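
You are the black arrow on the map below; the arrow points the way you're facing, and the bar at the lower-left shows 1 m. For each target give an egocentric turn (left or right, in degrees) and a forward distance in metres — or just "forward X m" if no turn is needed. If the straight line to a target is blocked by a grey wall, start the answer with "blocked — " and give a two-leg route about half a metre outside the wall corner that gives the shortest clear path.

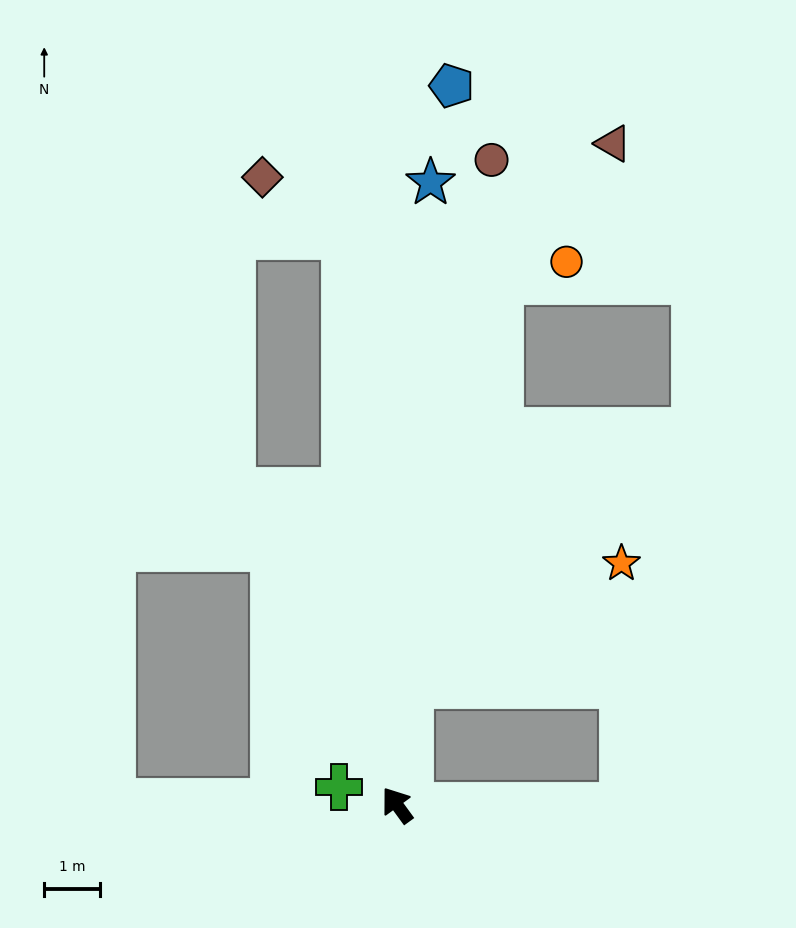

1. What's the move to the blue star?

turn right 39°, forward 11.3 m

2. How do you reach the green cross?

turn left 37°, forward 1.1 m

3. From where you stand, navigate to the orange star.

blocked — turn right 42°, forward 2.2 m, then turn right 54°, forward 4.4 m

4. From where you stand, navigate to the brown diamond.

blocked — turn right 31°, forward 10.3 m, then turn left 49°, forward 1.8 m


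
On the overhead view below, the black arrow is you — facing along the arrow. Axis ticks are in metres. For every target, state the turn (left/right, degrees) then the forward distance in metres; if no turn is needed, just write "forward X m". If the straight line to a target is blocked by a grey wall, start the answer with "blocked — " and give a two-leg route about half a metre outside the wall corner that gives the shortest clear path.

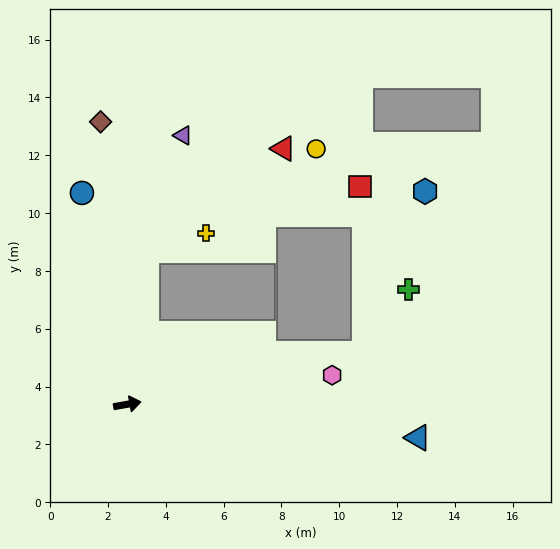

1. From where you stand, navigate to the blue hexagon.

blocked — turn left 2°, forward 8.4 m, then turn left 57°, forward 6.0 m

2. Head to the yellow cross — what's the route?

blocked — turn left 73°, forward 5.3 m, then turn right 67°, forward 2.1 m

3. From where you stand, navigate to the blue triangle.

turn right 17°, forward 10.1 m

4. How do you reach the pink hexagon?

forward 7.2 m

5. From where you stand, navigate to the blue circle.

turn left 92°, forward 7.5 m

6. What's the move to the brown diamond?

turn left 85°, forward 9.8 m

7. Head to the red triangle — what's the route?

blocked — turn left 73°, forward 5.3 m, then turn right 46°, forward 5.9 m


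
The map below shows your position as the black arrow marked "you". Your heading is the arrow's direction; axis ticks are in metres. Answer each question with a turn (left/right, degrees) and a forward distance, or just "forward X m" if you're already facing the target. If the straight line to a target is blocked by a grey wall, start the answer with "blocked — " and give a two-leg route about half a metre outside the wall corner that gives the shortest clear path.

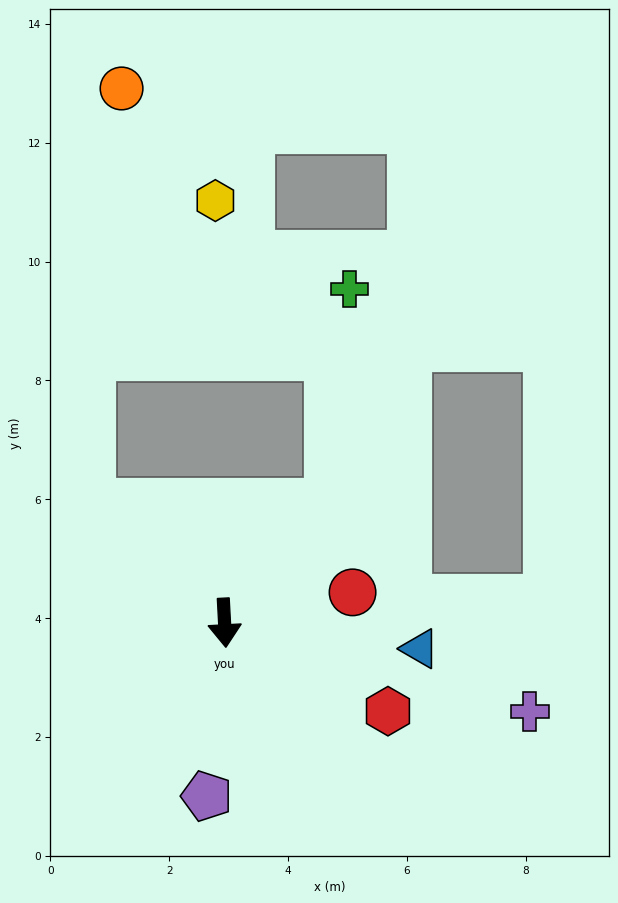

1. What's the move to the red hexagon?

turn left 59°, forward 3.1 m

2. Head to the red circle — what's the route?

turn left 100°, forward 2.2 m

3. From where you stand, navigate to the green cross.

blocked — turn left 135°, forward 2.7 m, then turn left 37°, forward 3.6 m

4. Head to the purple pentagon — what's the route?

turn right 9°, forward 2.9 m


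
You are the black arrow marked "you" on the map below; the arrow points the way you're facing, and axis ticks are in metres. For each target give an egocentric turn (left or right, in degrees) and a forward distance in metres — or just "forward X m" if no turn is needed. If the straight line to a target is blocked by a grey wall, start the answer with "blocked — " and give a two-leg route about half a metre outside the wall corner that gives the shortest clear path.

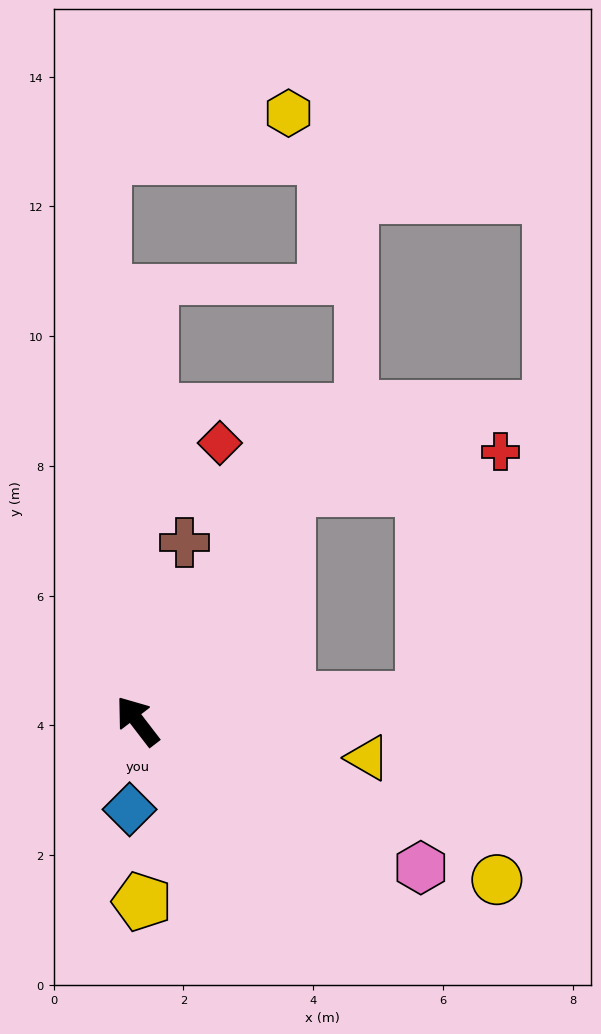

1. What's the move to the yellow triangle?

turn right 137°, forward 3.6 m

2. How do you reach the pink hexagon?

turn right 155°, forward 4.9 m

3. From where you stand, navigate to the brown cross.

turn right 52°, forward 2.8 m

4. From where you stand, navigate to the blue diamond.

turn left 137°, forward 1.4 m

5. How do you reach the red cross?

blocked — turn right 70°, forward 4.3 m, then turn right 48°, forward 3.3 m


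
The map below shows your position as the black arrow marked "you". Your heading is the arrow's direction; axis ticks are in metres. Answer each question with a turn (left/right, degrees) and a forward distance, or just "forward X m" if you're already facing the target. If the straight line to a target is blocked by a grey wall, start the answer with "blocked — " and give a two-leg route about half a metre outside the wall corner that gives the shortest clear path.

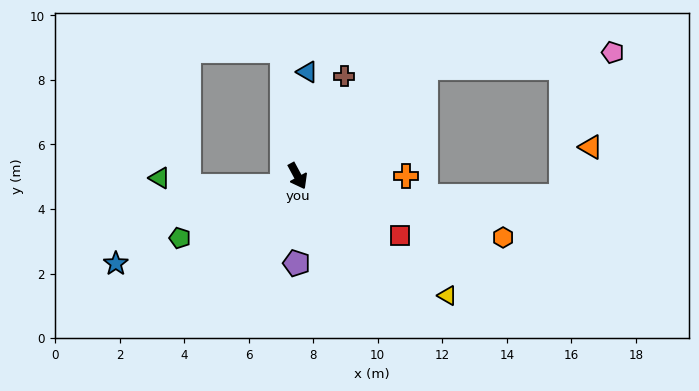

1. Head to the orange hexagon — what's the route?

turn left 45°, forward 6.6 m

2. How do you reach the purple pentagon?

turn right 29°, forward 2.7 m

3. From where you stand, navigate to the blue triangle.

turn left 146°, forward 3.2 m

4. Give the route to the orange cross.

turn left 62°, forward 3.4 m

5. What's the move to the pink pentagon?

blocked — turn left 102°, forward 5.2 m, then turn right 36°, forward 5.9 m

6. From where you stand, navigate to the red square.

turn left 31°, forward 3.7 m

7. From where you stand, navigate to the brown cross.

turn left 127°, forward 3.4 m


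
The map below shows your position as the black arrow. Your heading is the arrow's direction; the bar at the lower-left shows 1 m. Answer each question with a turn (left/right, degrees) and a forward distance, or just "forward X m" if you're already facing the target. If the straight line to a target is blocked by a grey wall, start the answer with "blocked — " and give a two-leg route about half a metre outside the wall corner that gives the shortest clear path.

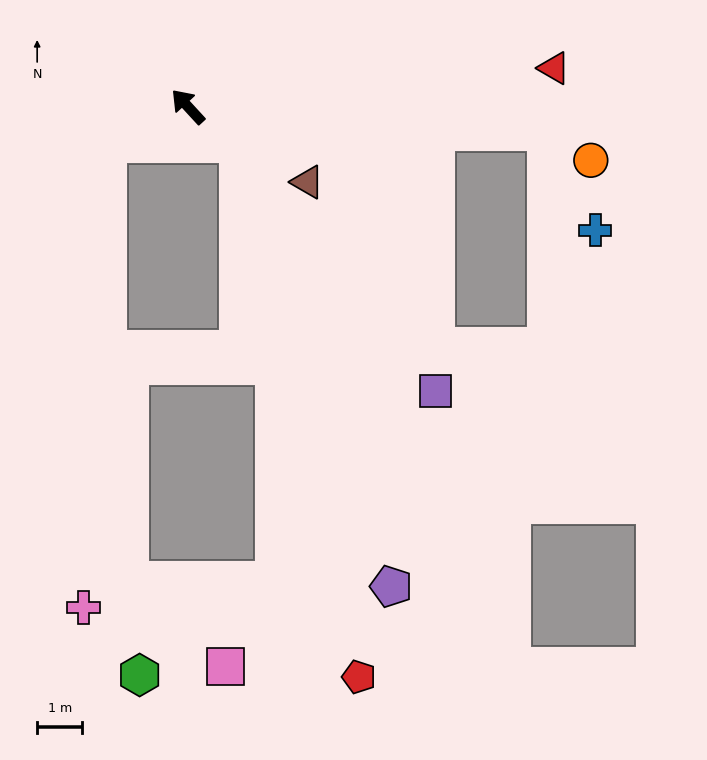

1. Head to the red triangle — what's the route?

turn right 127°, forward 8.2 m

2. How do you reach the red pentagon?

blocked — turn right 169°, forward 1.4 m, then turn right 41°, forward 12.1 m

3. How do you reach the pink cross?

blocked — turn left 72°, forward 2.0 m, then turn left 62°, forward 10.3 m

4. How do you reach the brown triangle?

turn right 165°, forward 3.1 m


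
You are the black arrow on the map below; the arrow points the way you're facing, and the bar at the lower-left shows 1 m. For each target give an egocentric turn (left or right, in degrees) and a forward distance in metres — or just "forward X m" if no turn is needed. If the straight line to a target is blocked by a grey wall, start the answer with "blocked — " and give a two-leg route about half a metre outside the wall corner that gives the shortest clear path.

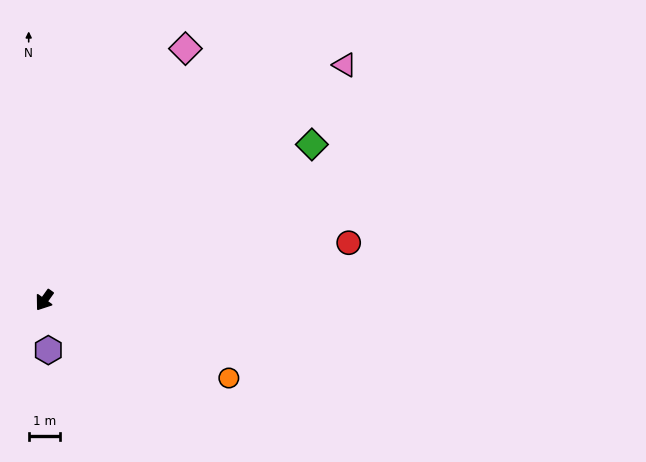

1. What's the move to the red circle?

turn left 136°, forward 9.7 m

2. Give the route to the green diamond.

turn left 156°, forward 9.7 m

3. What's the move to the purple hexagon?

turn left 40°, forward 1.6 m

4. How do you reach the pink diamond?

turn right 174°, forward 9.1 m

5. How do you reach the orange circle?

turn left 103°, forward 6.3 m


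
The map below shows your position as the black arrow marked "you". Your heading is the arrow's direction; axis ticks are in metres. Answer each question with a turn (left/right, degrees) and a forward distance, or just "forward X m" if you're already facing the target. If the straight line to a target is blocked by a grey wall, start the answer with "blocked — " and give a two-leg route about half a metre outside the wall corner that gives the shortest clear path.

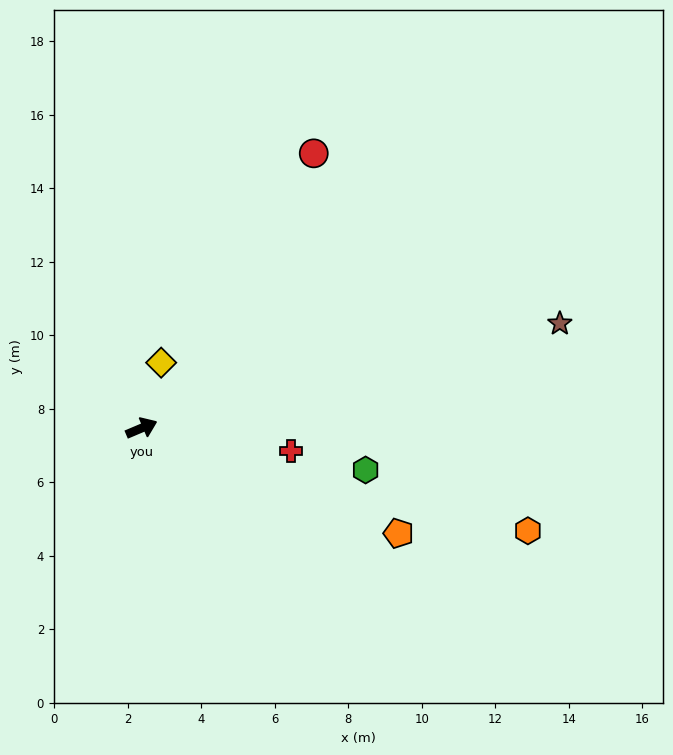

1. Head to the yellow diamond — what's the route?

turn left 50°, forward 1.9 m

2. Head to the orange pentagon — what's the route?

turn right 45°, forward 7.6 m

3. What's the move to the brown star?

turn right 9°, forward 11.7 m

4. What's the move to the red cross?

turn right 32°, forward 4.1 m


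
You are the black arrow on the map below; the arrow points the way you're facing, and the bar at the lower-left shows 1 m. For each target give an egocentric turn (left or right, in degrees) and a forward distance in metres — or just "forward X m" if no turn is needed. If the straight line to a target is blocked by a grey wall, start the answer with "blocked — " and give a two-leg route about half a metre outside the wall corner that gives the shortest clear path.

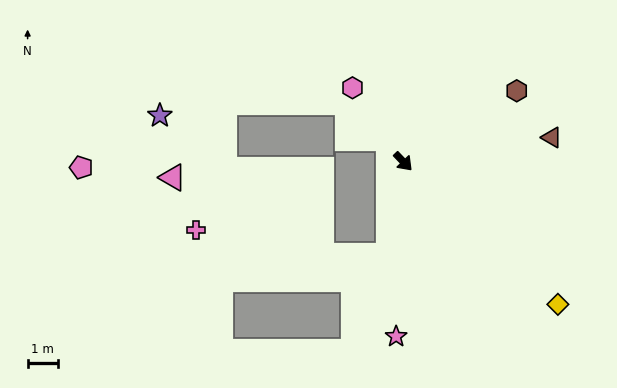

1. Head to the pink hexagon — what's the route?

turn left 171°, forward 3.0 m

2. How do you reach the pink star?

turn right 46°, forward 5.8 m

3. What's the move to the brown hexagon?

turn left 78°, forward 4.4 m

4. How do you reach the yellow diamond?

turn left 4°, forward 7.0 m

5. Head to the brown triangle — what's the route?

turn left 55°, forward 5.0 m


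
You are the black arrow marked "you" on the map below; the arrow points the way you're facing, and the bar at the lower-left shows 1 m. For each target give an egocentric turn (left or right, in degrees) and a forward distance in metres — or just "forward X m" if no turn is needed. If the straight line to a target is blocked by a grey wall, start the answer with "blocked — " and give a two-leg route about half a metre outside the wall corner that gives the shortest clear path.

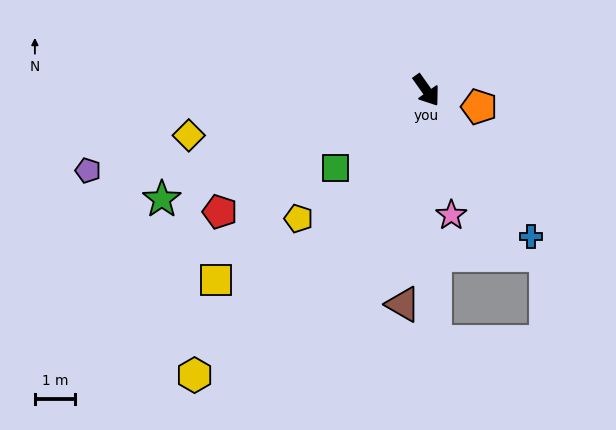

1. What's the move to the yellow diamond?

turn right 115°, forward 6.1 m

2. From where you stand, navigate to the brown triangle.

turn right 42°, forward 5.4 m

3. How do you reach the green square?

turn right 85°, forward 3.0 m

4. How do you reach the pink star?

turn right 24°, forward 3.2 m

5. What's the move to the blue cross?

forward 4.5 m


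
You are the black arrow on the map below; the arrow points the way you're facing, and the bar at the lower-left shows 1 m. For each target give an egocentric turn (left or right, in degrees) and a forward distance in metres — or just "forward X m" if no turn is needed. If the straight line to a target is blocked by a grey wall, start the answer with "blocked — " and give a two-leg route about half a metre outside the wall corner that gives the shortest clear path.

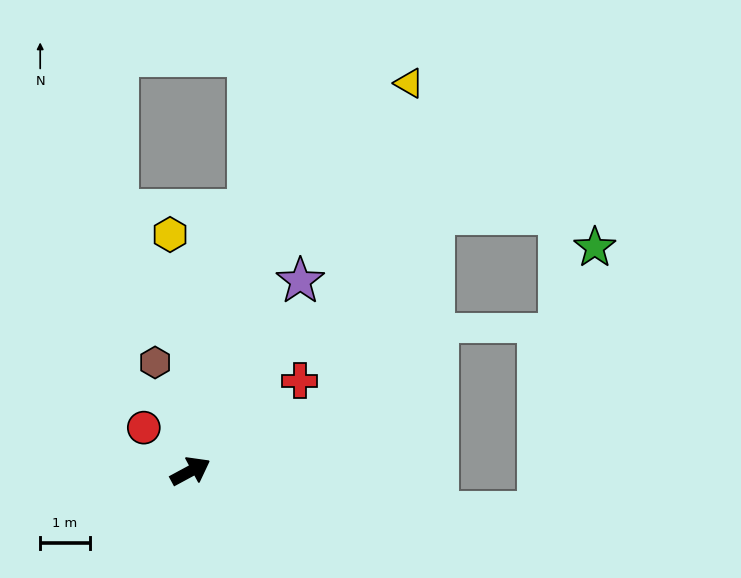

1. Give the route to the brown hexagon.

turn left 80°, forward 2.3 m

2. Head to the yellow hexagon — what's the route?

turn left 67°, forward 4.8 m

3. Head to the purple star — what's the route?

turn left 32°, forward 4.4 m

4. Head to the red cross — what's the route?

turn left 11°, forward 2.9 m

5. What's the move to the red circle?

turn left 109°, forward 1.3 m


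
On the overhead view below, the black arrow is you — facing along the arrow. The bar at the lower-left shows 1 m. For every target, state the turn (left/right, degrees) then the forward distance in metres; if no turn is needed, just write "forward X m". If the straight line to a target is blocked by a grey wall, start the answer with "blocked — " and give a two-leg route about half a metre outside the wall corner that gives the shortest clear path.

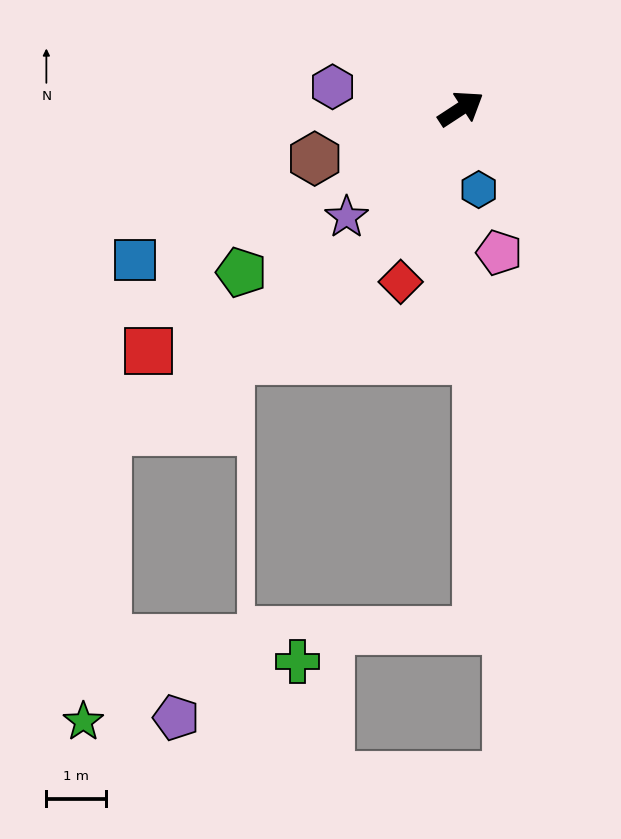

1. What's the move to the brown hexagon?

turn left 166°, forward 2.6 m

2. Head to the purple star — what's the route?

turn right 170°, forward 2.7 m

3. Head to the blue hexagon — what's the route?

turn right 111°, forward 1.4 m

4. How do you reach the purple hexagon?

turn left 137°, forward 2.2 m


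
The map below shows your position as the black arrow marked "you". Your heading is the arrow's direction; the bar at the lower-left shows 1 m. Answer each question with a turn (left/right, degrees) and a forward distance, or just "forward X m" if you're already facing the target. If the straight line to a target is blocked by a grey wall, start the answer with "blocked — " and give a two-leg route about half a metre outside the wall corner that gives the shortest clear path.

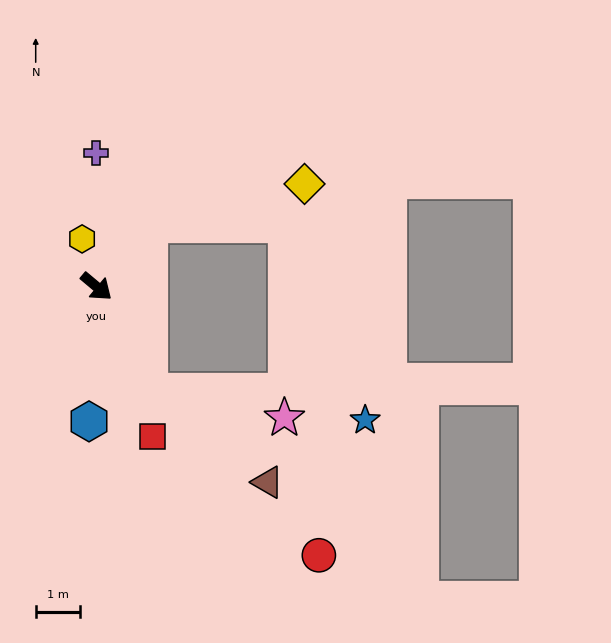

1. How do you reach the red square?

turn right 30°, forward 3.6 m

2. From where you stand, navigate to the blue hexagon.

turn right 53°, forward 3.0 m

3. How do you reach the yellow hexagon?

turn left 147°, forward 1.1 m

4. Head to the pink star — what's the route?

blocked — turn right 23°, forward 2.6 m, then turn left 52°, forward 3.1 m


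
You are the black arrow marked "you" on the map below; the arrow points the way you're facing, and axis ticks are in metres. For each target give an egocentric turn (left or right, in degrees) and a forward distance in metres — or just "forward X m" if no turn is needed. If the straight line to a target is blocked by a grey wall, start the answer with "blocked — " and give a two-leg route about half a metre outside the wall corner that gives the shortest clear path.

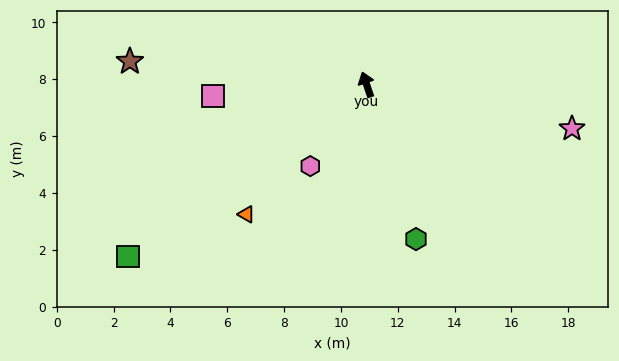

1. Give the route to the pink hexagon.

turn left 127°, forward 3.5 m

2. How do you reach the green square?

turn left 107°, forward 10.4 m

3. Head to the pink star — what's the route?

turn right 121°, forward 7.4 m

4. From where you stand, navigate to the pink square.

turn left 76°, forward 5.4 m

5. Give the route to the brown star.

turn left 66°, forward 8.4 m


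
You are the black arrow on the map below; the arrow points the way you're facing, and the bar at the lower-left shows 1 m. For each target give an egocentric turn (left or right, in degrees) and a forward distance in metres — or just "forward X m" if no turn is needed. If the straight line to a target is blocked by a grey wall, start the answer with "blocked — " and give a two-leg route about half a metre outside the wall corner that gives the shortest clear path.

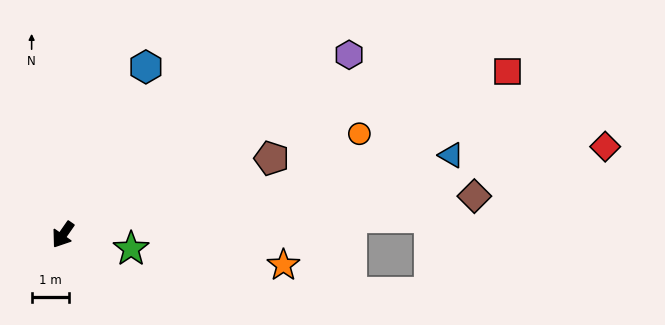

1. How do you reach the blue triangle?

turn left 136°, forward 10.7 m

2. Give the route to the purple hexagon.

turn left 157°, forward 9.1 m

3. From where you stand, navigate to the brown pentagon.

turn left 145°, forward 6.0 m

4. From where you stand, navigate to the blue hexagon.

turn right 171°, forward 5.1 m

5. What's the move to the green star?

turn left 113°, forward 1.9 m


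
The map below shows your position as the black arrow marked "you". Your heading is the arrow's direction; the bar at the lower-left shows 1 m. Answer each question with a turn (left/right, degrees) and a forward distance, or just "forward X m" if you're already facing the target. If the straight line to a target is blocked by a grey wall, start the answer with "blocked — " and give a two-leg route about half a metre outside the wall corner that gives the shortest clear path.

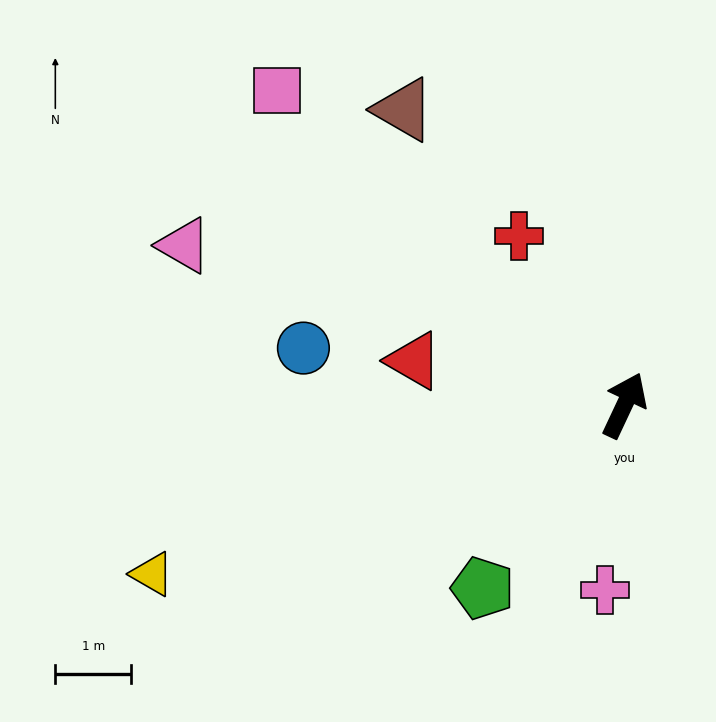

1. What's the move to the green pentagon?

turn left 167°, forward 3.0 m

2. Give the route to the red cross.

turn left 57°, forward 2.6 m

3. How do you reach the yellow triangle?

turn left 135°, forward 6.6 m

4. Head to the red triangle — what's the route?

turn left 103°, forward 2.8 m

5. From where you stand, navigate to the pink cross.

turn right 161°, forward 2.4 m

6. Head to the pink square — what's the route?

turn left 73°, forward 6.2 m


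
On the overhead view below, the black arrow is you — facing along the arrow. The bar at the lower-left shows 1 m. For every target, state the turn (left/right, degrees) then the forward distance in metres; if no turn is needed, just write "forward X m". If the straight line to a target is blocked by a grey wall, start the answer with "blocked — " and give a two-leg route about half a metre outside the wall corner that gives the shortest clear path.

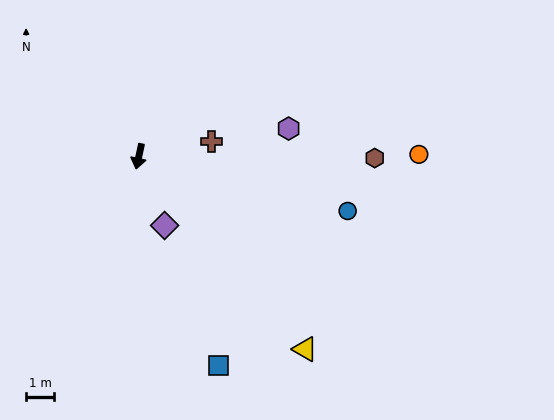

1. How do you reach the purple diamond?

turn left 33°, forward 2.7 m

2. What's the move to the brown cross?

turn left 114°, forward 2.7 m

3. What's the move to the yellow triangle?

turn left 53°, forward 9.2 m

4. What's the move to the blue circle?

turn left 88°, forward 7.8 m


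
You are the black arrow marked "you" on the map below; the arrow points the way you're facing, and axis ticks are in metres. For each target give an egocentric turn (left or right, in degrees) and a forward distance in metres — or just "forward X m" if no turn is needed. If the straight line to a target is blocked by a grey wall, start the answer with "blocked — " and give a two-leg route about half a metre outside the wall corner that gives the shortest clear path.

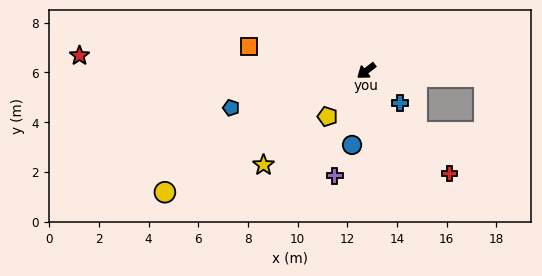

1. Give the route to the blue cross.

turn left 99°, forward 1.9 m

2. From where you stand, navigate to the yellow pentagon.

turn left 12°, forward 2.4 m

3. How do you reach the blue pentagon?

turn right 22°, forward 5.6 m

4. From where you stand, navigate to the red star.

turn right 41°, forward 11.6 m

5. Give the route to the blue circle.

turn left 42°, forward 3.0 m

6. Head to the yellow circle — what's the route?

turn right 6°, forward 9.5 m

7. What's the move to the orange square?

turn right 49°, forward 4.8 m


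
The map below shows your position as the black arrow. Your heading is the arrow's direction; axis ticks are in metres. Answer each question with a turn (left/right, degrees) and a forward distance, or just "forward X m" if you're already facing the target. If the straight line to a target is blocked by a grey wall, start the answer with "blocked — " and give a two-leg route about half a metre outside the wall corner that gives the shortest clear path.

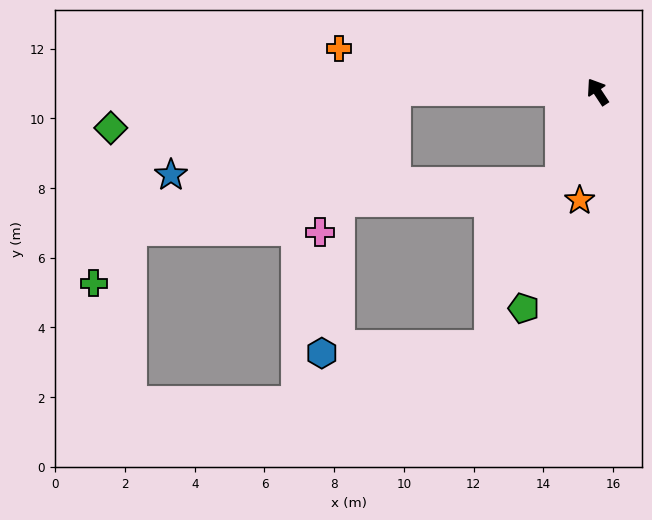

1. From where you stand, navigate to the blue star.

blocked — turn left 56°, forward 5.8 m, then turn left 21°, forward 6.9 m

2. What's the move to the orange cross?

turn left 47°, forward 7.5 m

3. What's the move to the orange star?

turn left 137°, forward 3.2 m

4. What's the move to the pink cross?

blocked — turn left 56°, forward 5.8 m, then turn left 62°, forward 4.6 m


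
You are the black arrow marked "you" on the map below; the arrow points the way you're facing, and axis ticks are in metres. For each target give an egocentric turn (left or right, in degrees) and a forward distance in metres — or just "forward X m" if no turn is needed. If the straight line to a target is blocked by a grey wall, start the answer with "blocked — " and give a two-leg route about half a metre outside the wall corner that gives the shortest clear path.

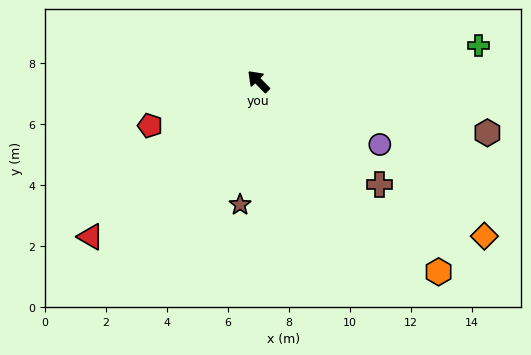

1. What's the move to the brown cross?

turn right 175°, forward 5.2 m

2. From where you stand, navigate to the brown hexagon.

turn right 147°, forward 7.7 m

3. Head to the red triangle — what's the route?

turn left 88°, forward 7.5 m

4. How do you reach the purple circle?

turn right 162°, forward 4.5 m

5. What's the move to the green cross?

turn right 125°, forward 7.3 m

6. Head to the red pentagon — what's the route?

turn left 68°, forward 3.8 m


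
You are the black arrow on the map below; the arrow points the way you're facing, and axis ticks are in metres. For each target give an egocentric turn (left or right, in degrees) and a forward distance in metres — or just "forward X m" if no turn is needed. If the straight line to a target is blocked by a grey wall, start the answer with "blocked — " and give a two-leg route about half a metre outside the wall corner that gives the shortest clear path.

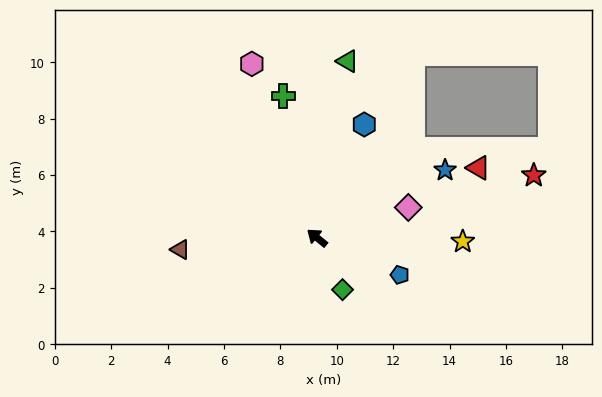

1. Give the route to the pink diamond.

turn right 123°, forward 3.4 m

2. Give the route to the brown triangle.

turn left 44°, forward 4.9 m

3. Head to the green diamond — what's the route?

turn left 155°, forward 2.1 m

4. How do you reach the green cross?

turn right 38°, forward 5.2 m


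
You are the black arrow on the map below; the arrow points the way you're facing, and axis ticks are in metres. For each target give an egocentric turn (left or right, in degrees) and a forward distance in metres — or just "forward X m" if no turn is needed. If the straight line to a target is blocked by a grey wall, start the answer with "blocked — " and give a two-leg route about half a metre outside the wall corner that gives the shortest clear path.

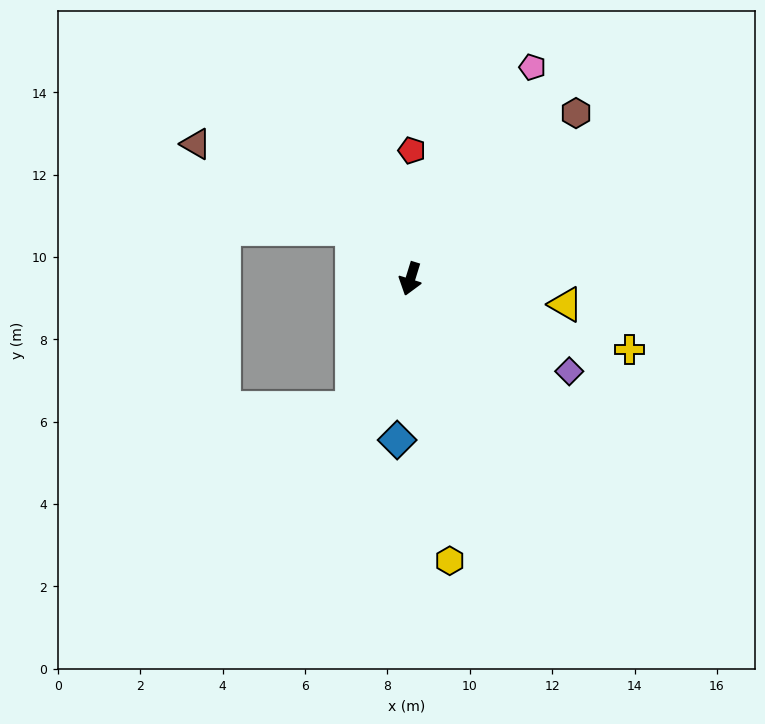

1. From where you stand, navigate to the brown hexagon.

turn left 152°, forward 5.7 m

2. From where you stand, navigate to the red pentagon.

turn right 163°, forward 3.1 m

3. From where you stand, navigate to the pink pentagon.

turn left 167°, forward 5.9 m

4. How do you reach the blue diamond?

turn left 12°, forward 3.9 m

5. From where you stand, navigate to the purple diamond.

turn left 77°, forward 4.5 m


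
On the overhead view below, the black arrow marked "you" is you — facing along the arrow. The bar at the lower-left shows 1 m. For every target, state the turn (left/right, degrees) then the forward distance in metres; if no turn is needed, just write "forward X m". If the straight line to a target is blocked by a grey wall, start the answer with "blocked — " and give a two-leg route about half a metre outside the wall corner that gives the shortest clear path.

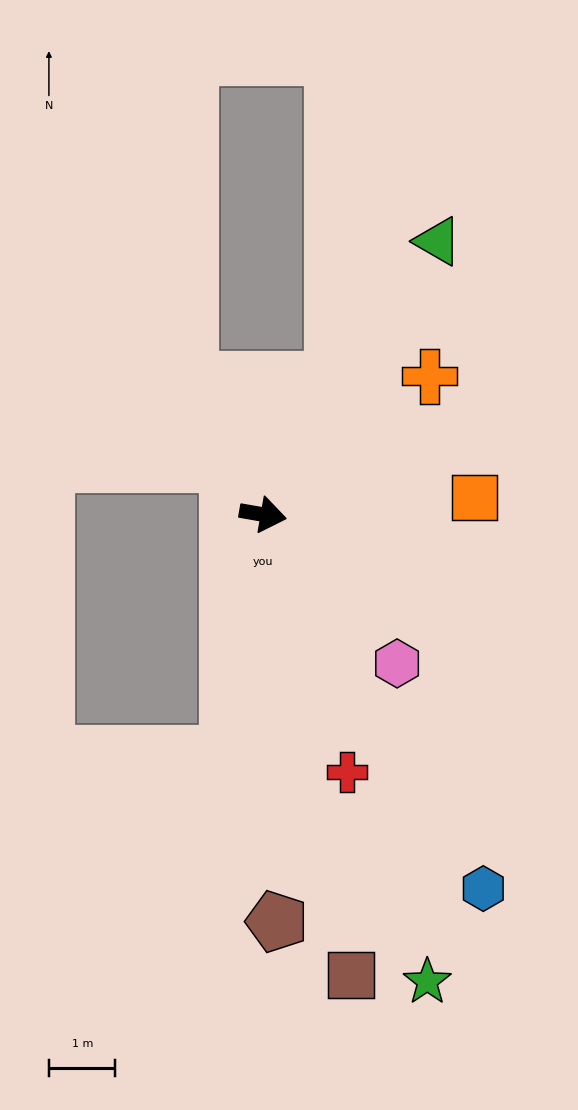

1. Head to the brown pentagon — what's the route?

turn right 78°, forward 6.1 m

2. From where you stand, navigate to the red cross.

turn right 62°, forward 4.1 m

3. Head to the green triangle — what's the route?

turn left 67°, forward 4.9 m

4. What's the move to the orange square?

turn left 15°, forward 3.2 m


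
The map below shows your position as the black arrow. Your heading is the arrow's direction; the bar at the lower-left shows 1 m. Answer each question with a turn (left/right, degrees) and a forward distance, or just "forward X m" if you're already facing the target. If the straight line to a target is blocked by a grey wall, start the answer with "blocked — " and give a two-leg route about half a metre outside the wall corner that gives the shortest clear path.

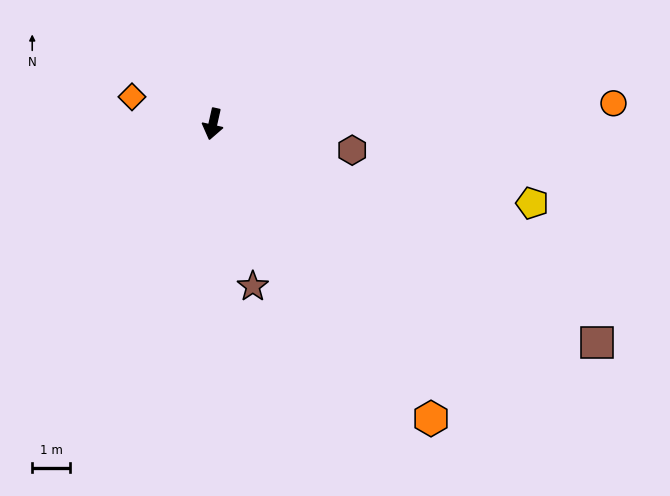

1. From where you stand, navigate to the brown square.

turn left 73°, forward 11.7 m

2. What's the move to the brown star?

turn left 26°, forward 4.4 m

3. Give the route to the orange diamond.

turn right 96°, forward 2.3 m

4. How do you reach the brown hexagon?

turn left 92°, forward 3.7 m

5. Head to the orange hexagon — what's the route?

turn left 49°, forward 9.7 m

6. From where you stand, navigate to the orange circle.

turn left 106°, forward 10.6 m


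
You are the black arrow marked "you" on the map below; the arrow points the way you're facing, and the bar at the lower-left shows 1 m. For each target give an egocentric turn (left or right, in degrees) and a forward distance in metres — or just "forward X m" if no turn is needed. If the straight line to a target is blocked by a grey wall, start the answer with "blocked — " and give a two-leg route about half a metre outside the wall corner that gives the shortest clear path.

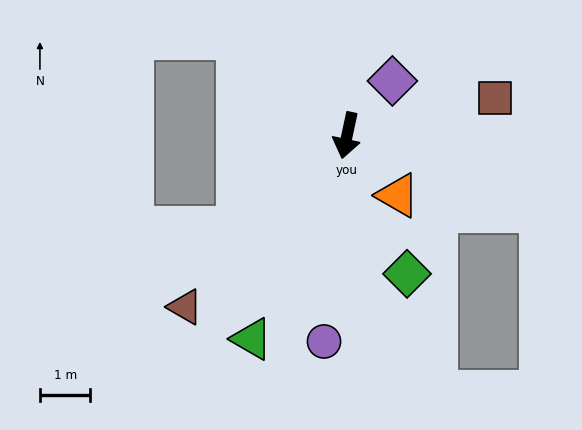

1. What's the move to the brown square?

turn left 116°, forward 3.0 m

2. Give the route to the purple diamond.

turn left 152°, forward 1.4 m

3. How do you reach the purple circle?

turn left 6°, forward 4.1 m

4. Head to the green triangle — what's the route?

turn right 13°, forward 4.5 m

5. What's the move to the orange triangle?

turn left 52°, forward 1.6 m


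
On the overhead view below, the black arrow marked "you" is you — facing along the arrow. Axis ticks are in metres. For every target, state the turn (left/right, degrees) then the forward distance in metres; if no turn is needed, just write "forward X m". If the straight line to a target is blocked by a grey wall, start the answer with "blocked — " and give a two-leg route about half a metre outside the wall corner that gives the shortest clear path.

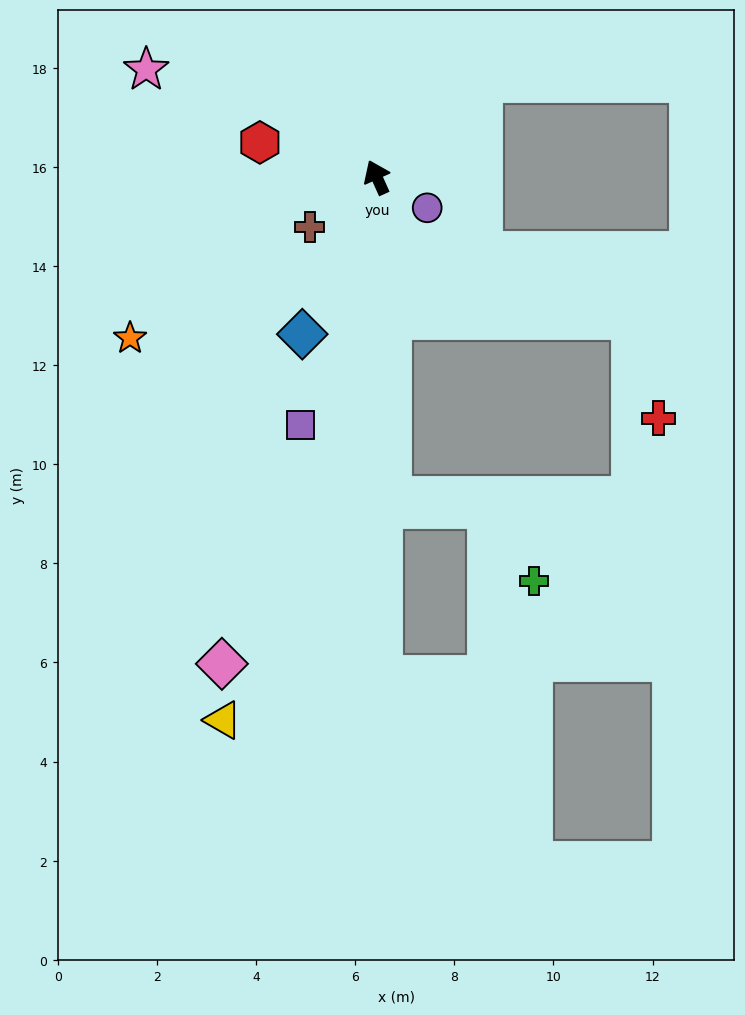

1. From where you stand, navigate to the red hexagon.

turn left 49°, forward 2.5 m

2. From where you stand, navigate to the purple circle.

turn right 145°, forward 1.2 m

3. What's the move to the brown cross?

turn left 102°, forward 1.7 m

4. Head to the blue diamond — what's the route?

turn left 130°, forward 3.5 m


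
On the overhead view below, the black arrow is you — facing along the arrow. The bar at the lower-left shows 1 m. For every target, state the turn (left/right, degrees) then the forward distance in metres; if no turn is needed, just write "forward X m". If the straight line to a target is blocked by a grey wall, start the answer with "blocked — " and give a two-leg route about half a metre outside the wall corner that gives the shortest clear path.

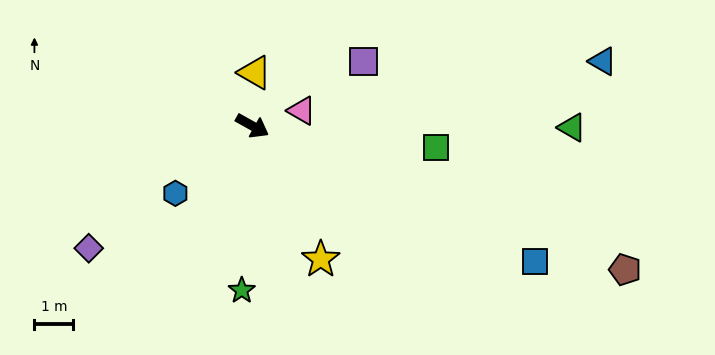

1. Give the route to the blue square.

turn left 4°, forward 8.0 m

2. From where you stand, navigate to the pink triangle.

turn left 46°, forward 1.3 m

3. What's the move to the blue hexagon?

turn right 110°, forward 2.6 m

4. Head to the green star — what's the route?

turn right 65°, forward 4.2 m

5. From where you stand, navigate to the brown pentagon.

turn left 8°, forward 10.2 m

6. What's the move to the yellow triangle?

turn left 117°, forward 1.4 m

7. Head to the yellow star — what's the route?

turn right 34°, forward 3.8 m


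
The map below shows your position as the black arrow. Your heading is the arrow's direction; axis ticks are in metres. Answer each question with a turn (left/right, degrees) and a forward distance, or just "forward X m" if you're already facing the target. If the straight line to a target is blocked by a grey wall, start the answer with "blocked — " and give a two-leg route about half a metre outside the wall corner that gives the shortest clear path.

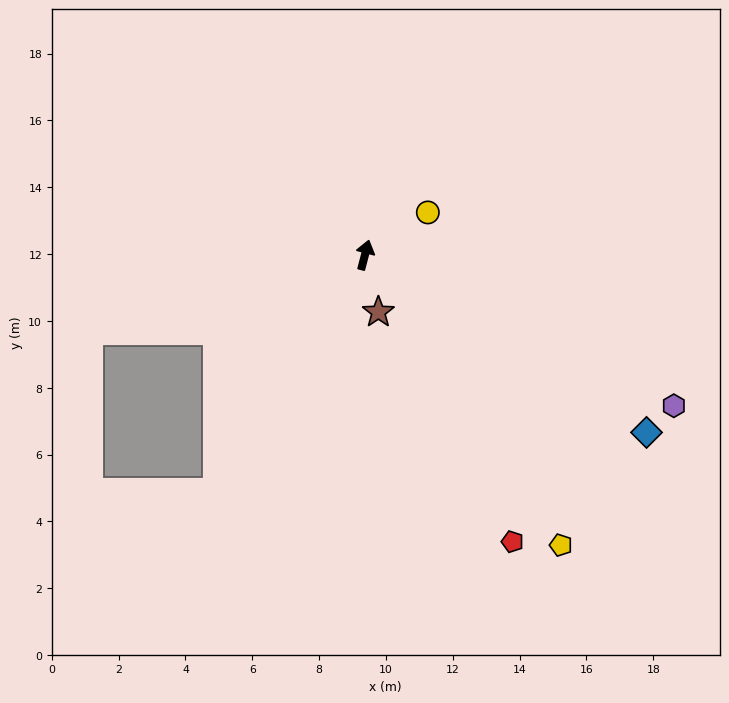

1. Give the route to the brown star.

turn right 152°, forward 1.8 m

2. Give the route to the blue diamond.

turn right 108°, forward 10.0 m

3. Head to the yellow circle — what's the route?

turn right 41°, forward 2.3 m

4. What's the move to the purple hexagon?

turn right 101°, forward 10.3 m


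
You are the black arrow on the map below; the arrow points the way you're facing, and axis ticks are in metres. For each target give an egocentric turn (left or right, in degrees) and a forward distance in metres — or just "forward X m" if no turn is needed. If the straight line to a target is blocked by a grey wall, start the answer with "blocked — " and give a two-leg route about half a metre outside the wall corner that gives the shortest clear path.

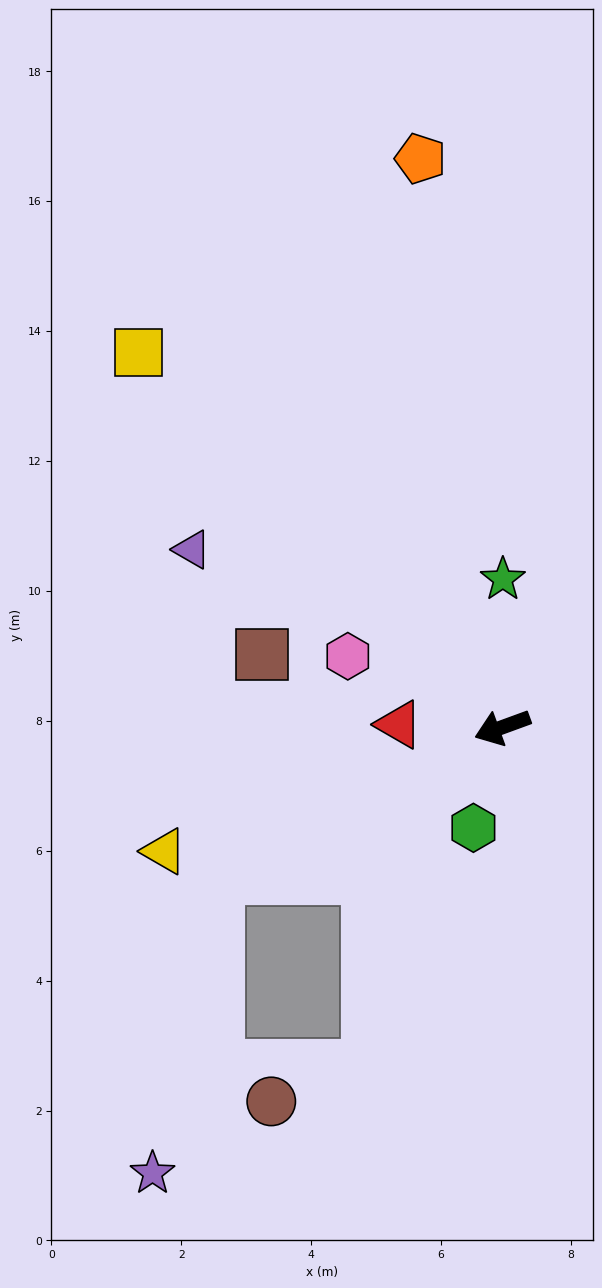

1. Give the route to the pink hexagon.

turn right 45°, forward 2.6 m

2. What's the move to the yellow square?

turn right 66°, forward 8.0 m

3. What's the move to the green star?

turn right 110°, forward 2.3 m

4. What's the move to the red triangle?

turn right 22°, forward 1.6 m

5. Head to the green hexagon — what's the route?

turn left 54°, forward 1.6 m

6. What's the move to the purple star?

blocked — turn left 8°, forward 5.0 m, then turn left 50°, forward 4.7 m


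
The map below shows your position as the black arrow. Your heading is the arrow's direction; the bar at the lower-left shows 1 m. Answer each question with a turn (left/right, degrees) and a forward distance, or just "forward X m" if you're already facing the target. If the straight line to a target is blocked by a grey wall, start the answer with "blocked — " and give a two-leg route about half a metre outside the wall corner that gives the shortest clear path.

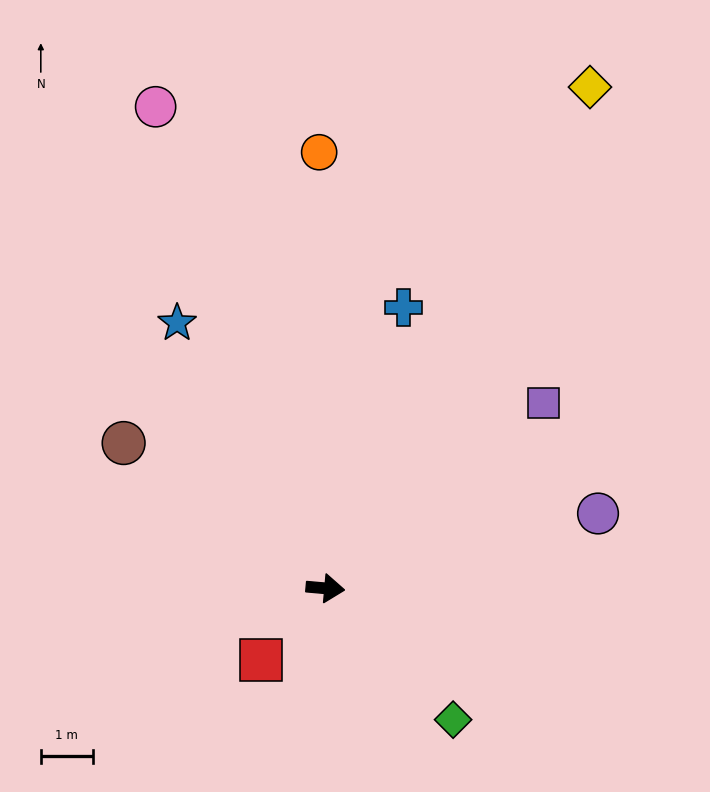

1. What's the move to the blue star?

turn left 124°, forward 5.8 m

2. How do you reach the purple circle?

turn left 20°, forward 5.4 m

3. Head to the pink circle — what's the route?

turn left 114°, forward 9.8 m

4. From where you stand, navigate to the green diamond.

turn right 41°, forward 3.5 m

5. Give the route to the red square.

turn right 127°, forward 1.9 m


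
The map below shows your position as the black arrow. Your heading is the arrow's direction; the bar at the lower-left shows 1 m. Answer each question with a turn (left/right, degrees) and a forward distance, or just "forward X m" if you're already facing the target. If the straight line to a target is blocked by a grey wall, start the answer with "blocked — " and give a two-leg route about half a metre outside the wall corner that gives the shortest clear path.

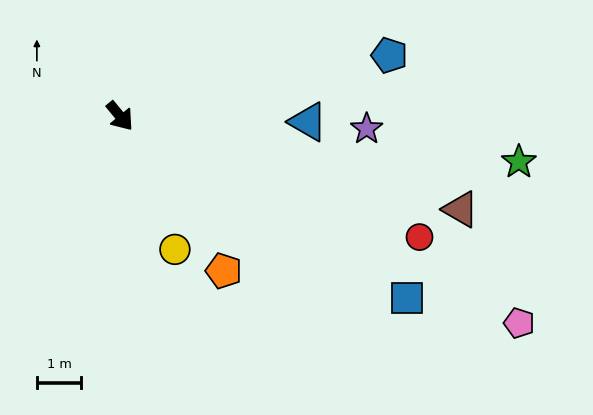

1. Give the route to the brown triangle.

turn left 35°, forward 8.0 m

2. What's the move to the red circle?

turn left 29°, forward 7.3 m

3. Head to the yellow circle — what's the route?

turn right 17°, forward 3.3 m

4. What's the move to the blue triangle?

turn left 49°, forward 4.2 m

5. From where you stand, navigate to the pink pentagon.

turn left 23°, forward 10.1 m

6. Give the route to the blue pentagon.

turn left 63°, forward 6.2 m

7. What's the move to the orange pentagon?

turn right 6°, forward 4.2 m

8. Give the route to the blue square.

turn left 18°, forward 7.7 m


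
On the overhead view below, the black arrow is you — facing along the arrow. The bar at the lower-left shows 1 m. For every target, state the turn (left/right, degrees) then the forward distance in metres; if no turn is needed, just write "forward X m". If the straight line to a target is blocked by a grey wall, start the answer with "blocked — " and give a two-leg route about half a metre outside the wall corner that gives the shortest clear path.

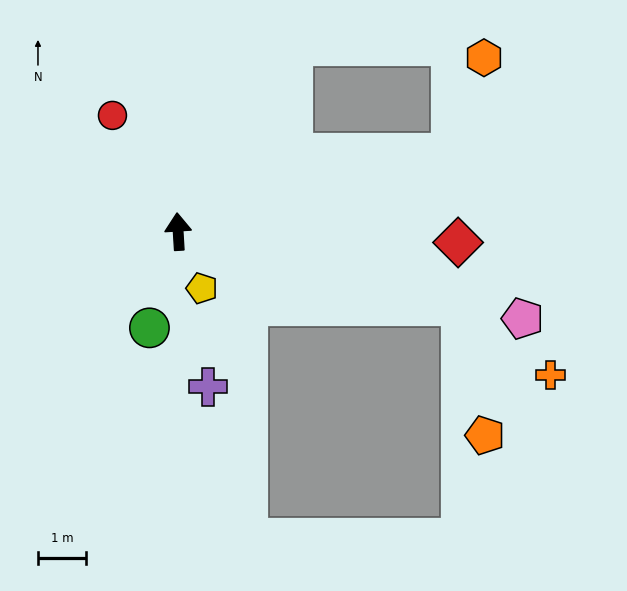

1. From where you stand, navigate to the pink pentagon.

turn right 108°, forward 7.4 m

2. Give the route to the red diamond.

turn right 96°, forward 5.9 m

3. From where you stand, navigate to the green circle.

turn left 160°, forward 2.1 m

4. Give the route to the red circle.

turn left 26°, forward 2.8 m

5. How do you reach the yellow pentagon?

turn right 161°, forward 1.3 m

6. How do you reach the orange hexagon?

blocked — turn right 77°, forward 5.9 m, then turn left 55°, forward 2.1 m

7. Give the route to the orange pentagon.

blocked — turn right 108°, forward 6.1 m, then turn right 65°, forward 2.8 m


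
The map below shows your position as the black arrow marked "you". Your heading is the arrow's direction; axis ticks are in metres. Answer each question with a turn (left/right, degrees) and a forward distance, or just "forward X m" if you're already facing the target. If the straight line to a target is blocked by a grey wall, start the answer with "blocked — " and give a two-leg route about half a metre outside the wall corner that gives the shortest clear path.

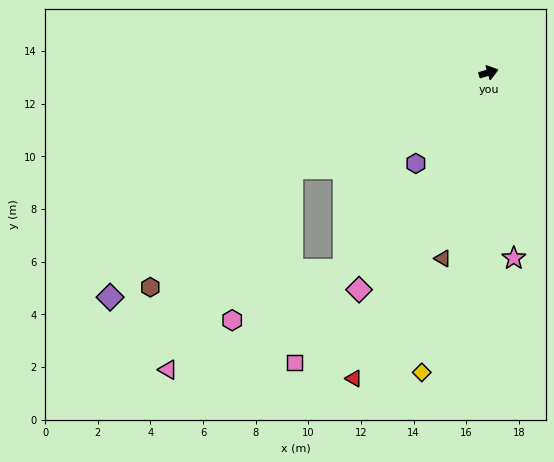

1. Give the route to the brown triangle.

turn right 120°, forward 7.3 m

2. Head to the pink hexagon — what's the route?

blocked — turn right 170°, forward 8.3 m, then turn left 42°, forward 6.2 m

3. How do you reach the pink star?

turn right 99°, forward 7.1 m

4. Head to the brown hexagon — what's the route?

blocked — turn right 170°, forward 8.3 m, then turn left 14°, forward 7.0 m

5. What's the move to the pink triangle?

blocked — turn right 170°, forward 8.3 m, then turn left 32°, forward 9.0 m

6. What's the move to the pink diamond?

turn right 137°, forward 9.6 m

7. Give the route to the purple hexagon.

turn right 145°, forward 4.4 m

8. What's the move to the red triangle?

turn right 130°, forward 12.7 m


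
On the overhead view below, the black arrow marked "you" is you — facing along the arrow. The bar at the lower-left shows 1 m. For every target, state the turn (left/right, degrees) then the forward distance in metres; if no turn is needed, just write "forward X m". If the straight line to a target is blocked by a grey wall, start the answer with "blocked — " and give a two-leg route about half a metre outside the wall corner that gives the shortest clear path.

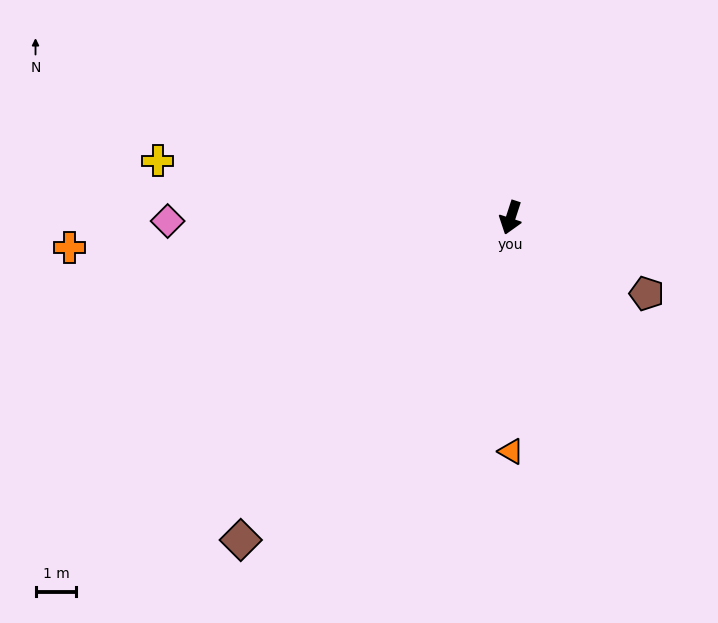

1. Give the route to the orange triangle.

turn left 18°, forward 5.7 m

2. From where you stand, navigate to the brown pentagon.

turn left 79°, forward 3.8 m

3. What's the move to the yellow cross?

turn right 81°, forward 8.8 m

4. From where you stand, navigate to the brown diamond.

turn right 22°, forward 10.3 m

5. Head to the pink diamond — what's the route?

turn right 71°, forward 8.4 m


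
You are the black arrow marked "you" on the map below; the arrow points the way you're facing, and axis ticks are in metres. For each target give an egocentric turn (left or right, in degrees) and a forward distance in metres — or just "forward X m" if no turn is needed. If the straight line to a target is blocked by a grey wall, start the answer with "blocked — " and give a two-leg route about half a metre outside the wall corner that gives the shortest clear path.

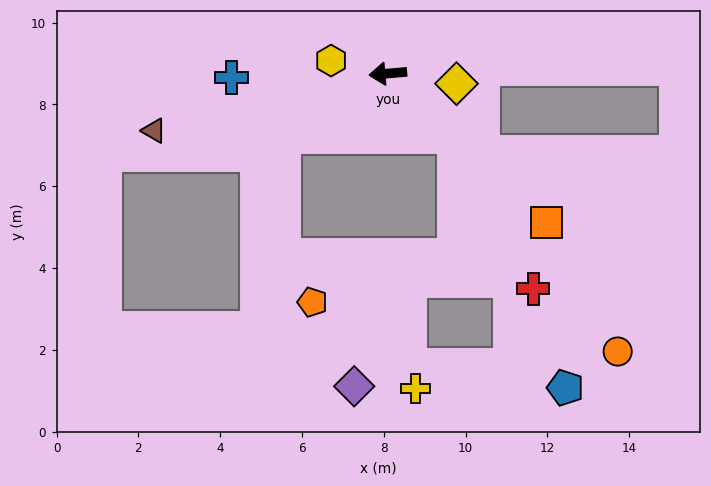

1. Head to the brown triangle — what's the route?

turn left 9°, forward 5.9 m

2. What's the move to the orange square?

turn left 132°, forward 5.3 m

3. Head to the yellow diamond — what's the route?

turn left 167°, forward 1.7 m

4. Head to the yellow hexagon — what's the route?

turn right 18°, forward 1.4 m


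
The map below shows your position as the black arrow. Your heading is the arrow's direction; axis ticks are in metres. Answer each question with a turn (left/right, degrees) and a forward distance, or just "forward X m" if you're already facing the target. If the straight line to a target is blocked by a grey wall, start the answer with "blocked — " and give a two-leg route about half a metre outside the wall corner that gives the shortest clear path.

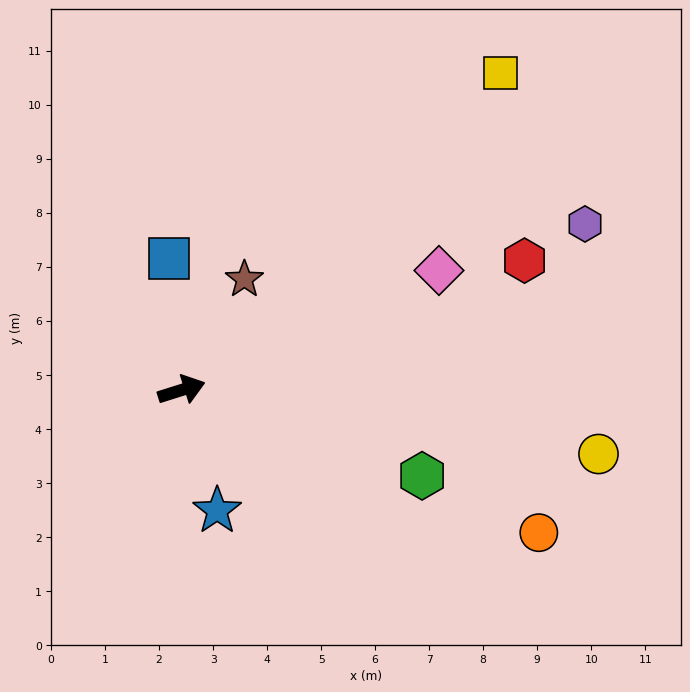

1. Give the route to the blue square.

turn left 78°, forward 2.4 m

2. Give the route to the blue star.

turn right 91°, forward 2.3 m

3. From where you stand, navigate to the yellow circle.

turn right 26°, forward 7.8 m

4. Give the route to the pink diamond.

turn left 7°, forward 5.3 m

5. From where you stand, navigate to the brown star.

turn left 43°, forward 2.4 m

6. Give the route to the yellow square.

turn left 27°, forward 8.3 m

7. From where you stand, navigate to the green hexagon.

turn right 37°, forward 4.7 m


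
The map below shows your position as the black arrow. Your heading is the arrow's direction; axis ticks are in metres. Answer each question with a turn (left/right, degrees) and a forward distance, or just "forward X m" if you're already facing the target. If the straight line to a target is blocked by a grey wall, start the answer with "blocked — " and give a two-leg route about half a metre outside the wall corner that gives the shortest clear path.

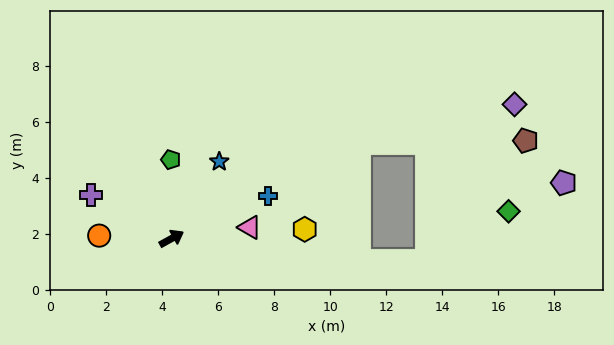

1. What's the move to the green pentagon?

turn left 62°, forward 2.8 m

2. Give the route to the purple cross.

turn left 123°, forward 3.3 m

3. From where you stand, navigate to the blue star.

turn left 29°, forward 3.2 m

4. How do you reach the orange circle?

turn left 149°, forward 2.6 m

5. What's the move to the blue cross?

turn right 5°, forward 3.8 m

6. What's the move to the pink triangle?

turn right 21°, forward 2.8 m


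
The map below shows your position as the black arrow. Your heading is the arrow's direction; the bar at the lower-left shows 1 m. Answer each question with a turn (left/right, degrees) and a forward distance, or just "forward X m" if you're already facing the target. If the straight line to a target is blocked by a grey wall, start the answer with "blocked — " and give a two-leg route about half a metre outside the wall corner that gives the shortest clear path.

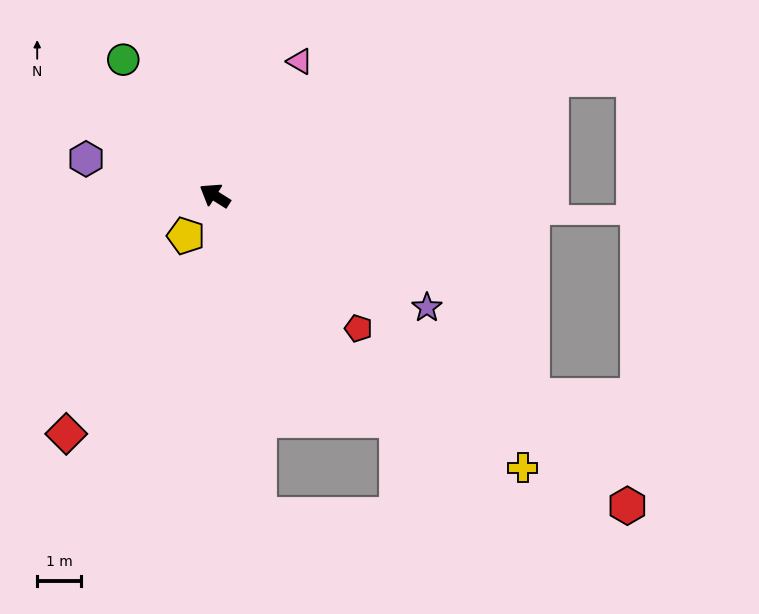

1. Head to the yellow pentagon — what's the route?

turn left 87°, forward 1.1 m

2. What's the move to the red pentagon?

turn left 169°, forward 4.5 m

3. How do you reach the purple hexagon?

turn left 16°, forward 3.1 m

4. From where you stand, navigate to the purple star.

turn right 176°, forward 5.5 m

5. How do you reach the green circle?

turn right 24°, forward 3.8 m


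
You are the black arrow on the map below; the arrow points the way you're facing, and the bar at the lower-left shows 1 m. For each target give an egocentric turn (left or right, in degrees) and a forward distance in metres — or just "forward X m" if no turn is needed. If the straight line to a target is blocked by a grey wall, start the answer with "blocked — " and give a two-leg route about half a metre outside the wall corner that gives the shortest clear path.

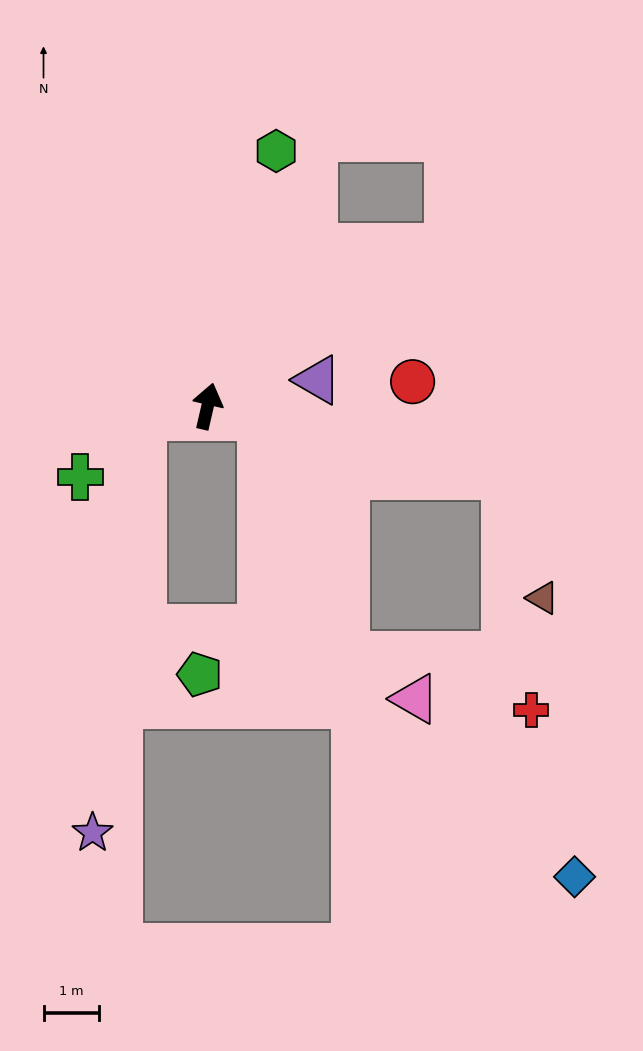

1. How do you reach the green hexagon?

turn right 2°, forward 4.8 m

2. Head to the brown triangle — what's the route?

blocked — turn right 90°, forward 5.5 m, then turn right 60°, forward 2.3 m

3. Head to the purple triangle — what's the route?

turn right 64°, forward 2.0 m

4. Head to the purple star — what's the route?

blocked — turn left 113°, forward 1.2 m, then turn left 73°, forward 7.5 m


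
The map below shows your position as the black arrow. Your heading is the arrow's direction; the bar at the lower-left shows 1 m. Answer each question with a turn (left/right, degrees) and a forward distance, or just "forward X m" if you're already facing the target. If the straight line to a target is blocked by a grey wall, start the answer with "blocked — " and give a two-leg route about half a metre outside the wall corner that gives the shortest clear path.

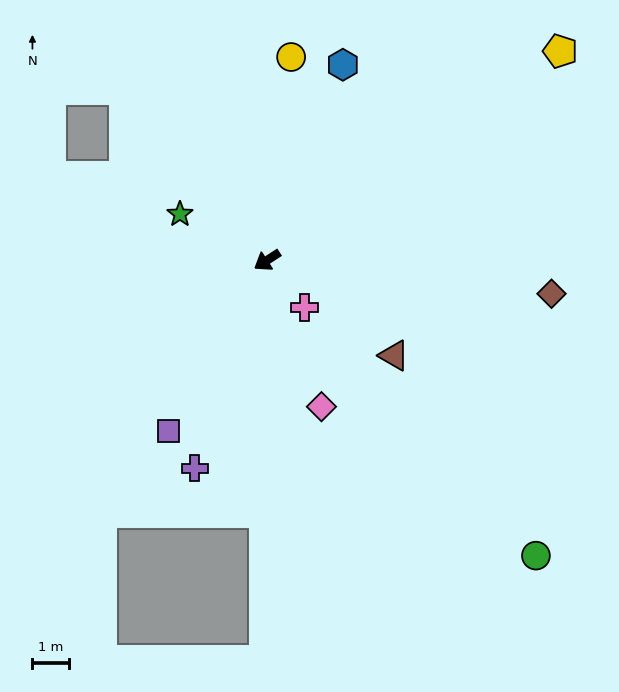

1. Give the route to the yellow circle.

turn right 130°, forward 5.6 m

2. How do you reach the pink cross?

turn left 95°, forward 1.6 m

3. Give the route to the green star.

turn right 61°, forward 2.7 m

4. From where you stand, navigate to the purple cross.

turn left 38°, forward 6.0 m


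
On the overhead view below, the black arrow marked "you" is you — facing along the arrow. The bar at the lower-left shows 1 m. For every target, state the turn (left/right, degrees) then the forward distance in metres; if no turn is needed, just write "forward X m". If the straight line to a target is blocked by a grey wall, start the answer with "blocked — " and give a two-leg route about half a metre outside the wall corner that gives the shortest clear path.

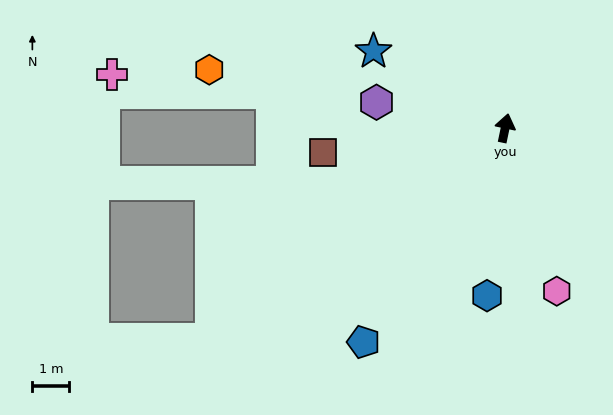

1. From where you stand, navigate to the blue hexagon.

turn right 174°, forward 4.6 m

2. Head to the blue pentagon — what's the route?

turn left 158°, forward 6.9 m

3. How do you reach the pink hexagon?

turn right 151°, forward 4.6 m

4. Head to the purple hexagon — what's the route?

turn left 90°, forward 3.6 m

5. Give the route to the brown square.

turn left 110°, forward 5.0 m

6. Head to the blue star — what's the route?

turn left 72°, forward 4.1 m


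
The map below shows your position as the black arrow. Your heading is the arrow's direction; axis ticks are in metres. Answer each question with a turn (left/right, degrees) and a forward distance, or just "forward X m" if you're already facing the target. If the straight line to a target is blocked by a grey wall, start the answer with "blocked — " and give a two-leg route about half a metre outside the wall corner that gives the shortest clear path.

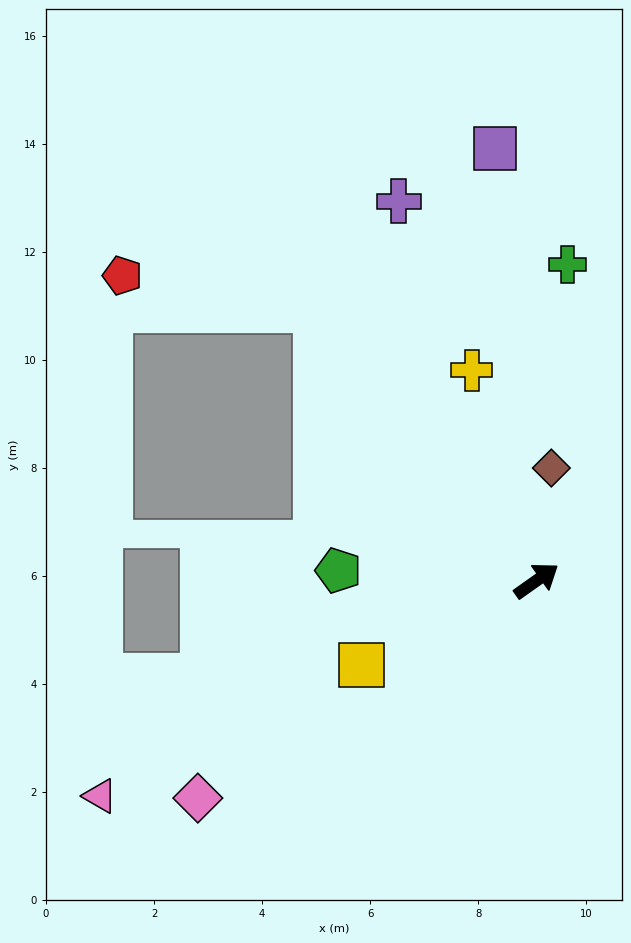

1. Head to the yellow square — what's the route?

turn left 171°, forward 3.6 m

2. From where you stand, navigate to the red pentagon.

blocked — turn left 94°, forward 6.5 m, then turn left 41°, forward 3.6 m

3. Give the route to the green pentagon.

turn left 142°, forward 3.7 m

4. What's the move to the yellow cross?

turn left 72°, forward 4.1 m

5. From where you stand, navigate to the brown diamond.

turn left 47°, forward 2.1 m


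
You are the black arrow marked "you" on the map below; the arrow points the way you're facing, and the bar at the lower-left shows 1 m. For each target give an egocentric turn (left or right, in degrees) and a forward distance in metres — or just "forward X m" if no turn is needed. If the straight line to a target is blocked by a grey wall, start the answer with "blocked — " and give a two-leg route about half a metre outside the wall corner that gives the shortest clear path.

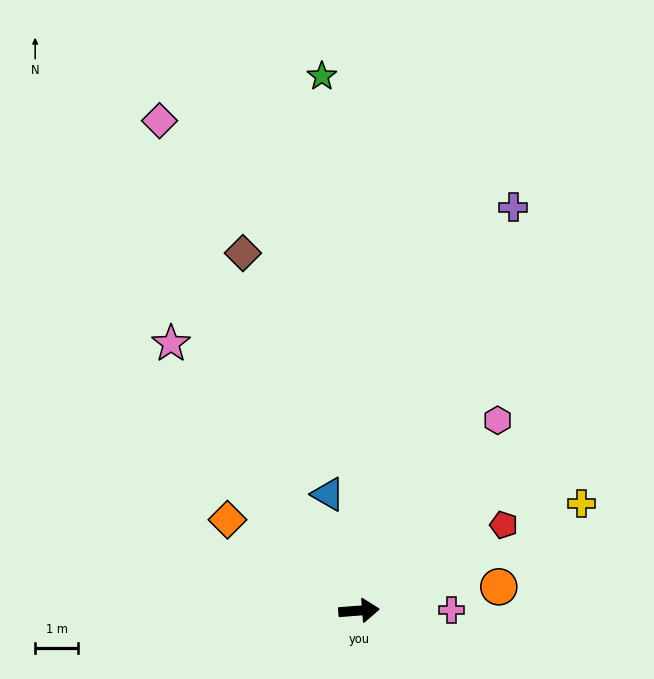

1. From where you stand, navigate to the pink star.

turn left 121°, forward 7.6 m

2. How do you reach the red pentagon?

turn left 26°, forward 3.9 m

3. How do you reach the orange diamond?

turn left 141°, forward 3.7 m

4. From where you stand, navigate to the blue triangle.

turn left 100°, forward 2.8 m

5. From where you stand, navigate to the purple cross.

turn left 65°, forward 10.0 m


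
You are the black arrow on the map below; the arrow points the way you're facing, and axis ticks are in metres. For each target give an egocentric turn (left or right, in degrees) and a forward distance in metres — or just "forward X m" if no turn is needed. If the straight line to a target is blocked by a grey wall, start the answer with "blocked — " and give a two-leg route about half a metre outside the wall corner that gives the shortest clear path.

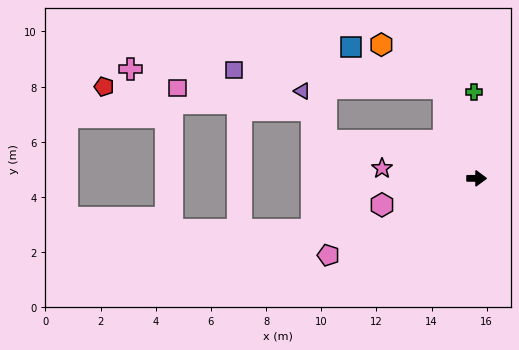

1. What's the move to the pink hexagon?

turn right 164°, forward 3.6 m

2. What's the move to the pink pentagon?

turn right 152°, forward 6.1 m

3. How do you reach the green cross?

turn left 92°, forward 3.1 m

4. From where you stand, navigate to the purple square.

blocked — turn left 110°, forward 3.5 m, then turn left 65°, forward 7.7 m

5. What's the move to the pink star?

turn left 174°, forward 3.5 m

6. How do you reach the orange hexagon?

blocked — turn left 110°, forward 3.5 m, then turn left 36°, forward 2.8 m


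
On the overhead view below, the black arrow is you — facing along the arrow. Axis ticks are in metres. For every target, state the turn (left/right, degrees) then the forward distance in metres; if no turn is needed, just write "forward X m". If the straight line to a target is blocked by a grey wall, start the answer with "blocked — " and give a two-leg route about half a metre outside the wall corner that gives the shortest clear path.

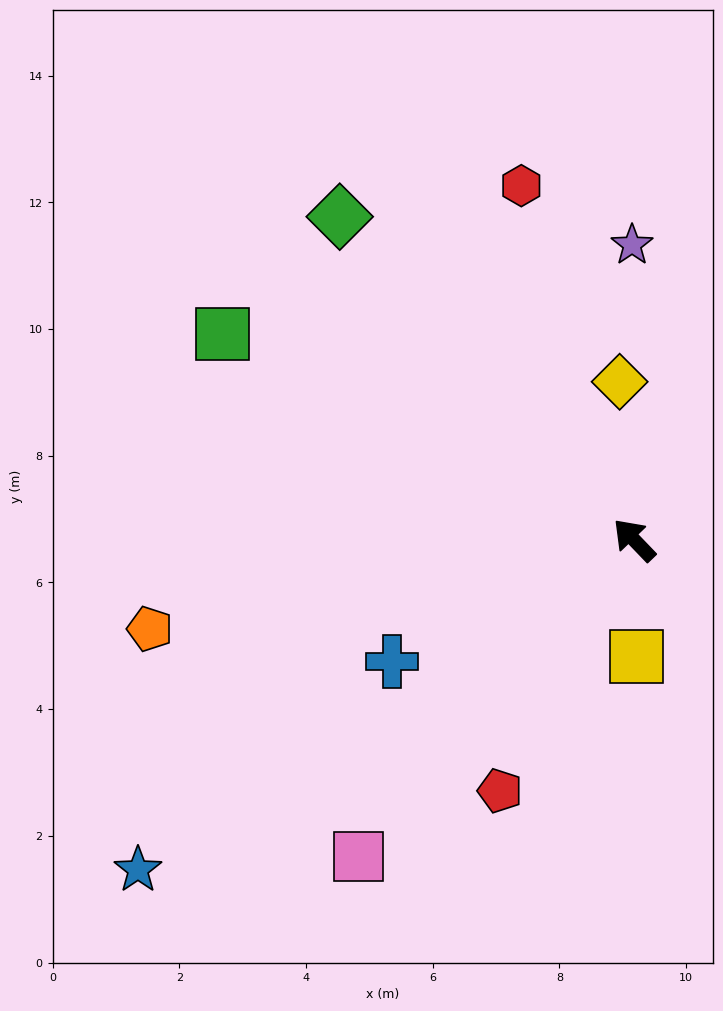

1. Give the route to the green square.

turn left 20°, forward 7.3 m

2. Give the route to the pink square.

turn left 95°, forward 6.6 m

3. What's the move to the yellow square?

turn left 137°, forward 1.8 m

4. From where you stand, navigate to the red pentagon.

turn left 108°, forward 4.5 m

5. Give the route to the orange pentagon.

turn left 57°, forward 7.8 m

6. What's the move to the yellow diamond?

turn right 39°, forward 2.5 m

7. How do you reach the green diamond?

forward 6.9 m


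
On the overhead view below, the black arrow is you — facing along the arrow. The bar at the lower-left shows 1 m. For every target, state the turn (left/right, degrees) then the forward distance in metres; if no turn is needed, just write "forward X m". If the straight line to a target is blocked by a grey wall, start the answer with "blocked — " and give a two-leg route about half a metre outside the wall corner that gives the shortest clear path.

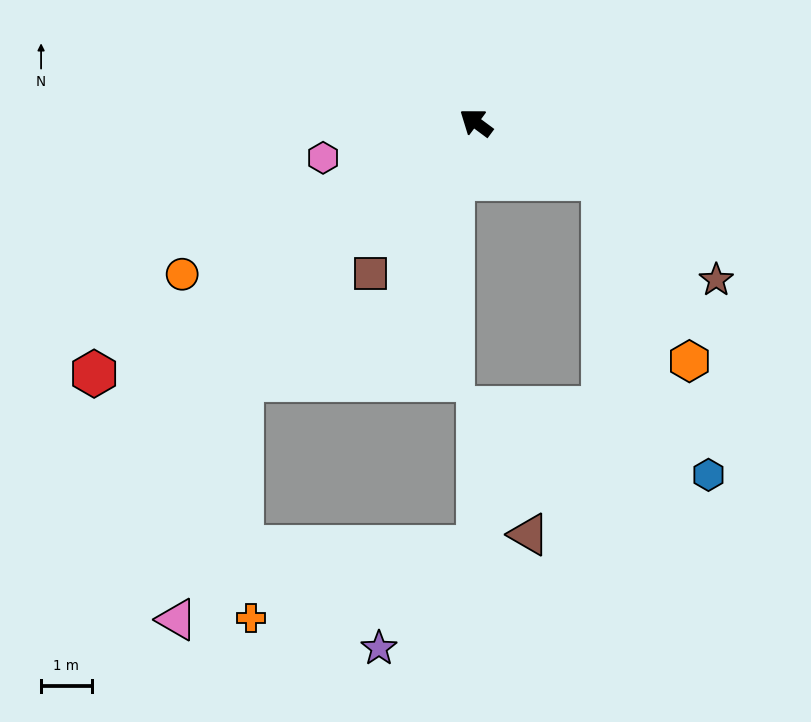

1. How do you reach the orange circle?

turn left 64°, forward 6.6 m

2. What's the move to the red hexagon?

turn left 70°, forward 9.1 m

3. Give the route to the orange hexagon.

blocked — turn right 168°, forward 2.8 m, then turn right 40°, forward 4.0 m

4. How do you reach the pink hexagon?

turn left 50°, forward 3.1 m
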